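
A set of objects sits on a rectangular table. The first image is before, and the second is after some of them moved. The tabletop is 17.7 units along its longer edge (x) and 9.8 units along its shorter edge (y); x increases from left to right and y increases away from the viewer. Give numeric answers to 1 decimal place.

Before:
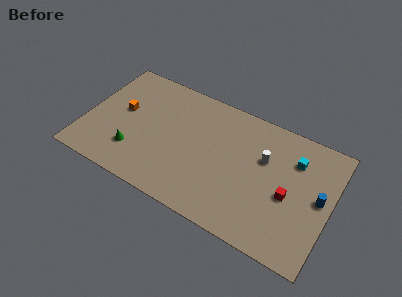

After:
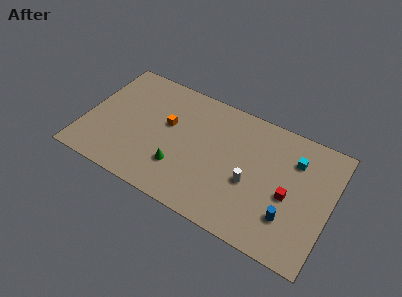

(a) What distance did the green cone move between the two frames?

3.3

From (3.8, 2.6) to (7.1, 2.8), the green cone covered √(3.3² + 0.2²) ≈ 3.3 units.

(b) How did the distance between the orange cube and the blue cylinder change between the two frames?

-4.7

They were about 14.4 units apart before and 9.7 after — 4.7 units closer together.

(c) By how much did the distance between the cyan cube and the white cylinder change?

+2.0

They were about 2.3 units apart before and 4.3 after — 2.0 units further apart.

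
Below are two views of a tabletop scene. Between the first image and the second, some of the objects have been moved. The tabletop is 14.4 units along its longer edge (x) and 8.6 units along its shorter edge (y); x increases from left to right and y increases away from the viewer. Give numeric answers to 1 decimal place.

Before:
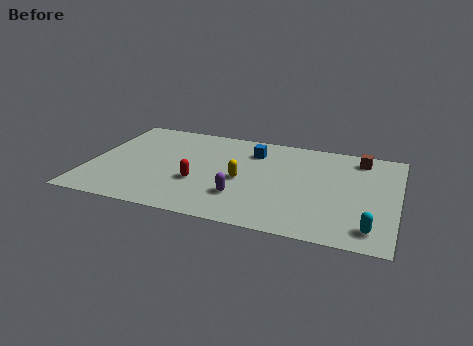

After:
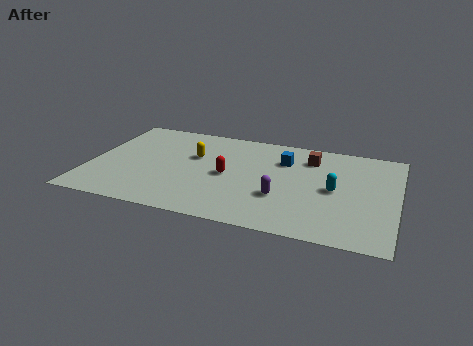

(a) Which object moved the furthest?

the cyan capsule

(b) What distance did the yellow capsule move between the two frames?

2.8

The yellow capsule was near (7.2, 3.9) before and (4.8, 5.4) after, so it travelled √(2.4² + 1.5²) ≈ 2.8 units.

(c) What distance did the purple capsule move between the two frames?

1.9

The purple capsule moved from about (7.3, 2.4) to (9.1, 2.9), a distance of √(1.8² + 0.5²) ≈ 1.9.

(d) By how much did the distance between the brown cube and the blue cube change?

-3.7

The distance was about 5.0 in the first image and 1.3 in the second, so they moved 3.7 units closer together.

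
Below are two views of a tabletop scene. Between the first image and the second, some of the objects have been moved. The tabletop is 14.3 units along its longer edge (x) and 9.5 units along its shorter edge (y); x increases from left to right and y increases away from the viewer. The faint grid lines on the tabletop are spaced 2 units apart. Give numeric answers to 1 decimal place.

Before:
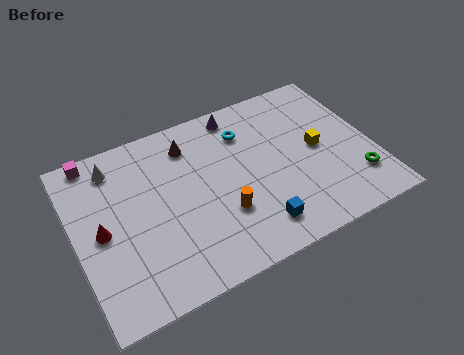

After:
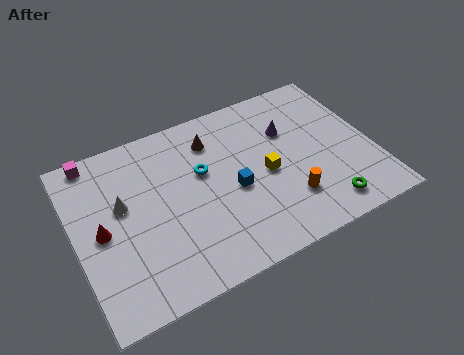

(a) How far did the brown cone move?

1.1

The brown cone was near (5.8, 7.6) before and (6.9, 7.4) after, so it travelled √(1.1² + 0.2²) ≈ 1.1 units.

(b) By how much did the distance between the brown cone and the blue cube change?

-3.1

They were about 6.4 units apart before and 3.3 after — 3.1 units closer together.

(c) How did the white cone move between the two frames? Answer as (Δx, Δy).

(0.1, -2.3)

From the two frames, the white cone sits at roughly (2.2, 7.9) before and (2.3, 5.6) after.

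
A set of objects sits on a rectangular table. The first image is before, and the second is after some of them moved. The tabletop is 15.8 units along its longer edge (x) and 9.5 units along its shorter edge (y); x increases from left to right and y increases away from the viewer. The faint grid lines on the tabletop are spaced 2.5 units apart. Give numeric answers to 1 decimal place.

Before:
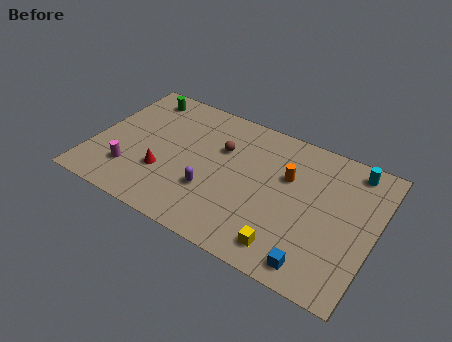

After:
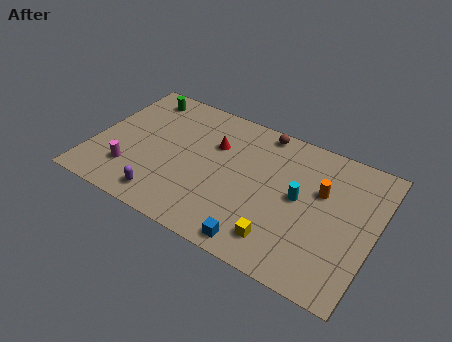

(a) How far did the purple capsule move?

2.9

The purple capsule was near (6.9, 3.1) before and (4.5, 1.4) after, so it travelled √(2.4² + 1.7²) ≈ 2.9 units.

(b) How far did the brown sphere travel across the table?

3.0

From (7.0, 6.3) to (9.0, 8.6), the brown sphere covered √(2.0² + 2.3²) ≈ 3.0 units.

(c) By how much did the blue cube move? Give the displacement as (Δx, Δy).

(-3.1, -0.2)

From the two frames, the blue cube sits at roughly (13.0, 1.2) before and (9.9, 1.0) after.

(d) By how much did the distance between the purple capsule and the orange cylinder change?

+4.5

They were about 4.9 units apart before and 9.4 after — 4.5 units further apart.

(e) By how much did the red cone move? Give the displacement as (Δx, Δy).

(2.4, 3.3)

The red cone started near (4.2, 3.1) and ended near (6.6, 6.4).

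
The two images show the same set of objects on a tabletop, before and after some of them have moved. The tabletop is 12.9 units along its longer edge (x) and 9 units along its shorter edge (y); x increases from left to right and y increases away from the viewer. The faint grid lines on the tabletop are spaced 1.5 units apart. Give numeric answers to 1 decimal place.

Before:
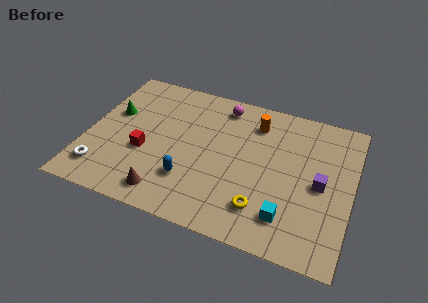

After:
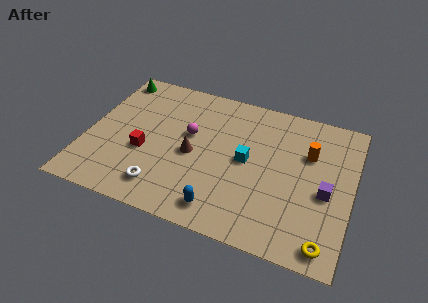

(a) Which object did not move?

the red cube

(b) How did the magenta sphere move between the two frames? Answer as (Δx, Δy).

(-1.4, -2.4)

The magenta sphere was at about (6.3, 7.7) and moved to about (4.9, 5.3).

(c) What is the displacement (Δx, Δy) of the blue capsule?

(1.7, -1.2)

From the two frames, the blue capsule sits at roughly (5.2, 2.5) before and (6.9, 1.3) after.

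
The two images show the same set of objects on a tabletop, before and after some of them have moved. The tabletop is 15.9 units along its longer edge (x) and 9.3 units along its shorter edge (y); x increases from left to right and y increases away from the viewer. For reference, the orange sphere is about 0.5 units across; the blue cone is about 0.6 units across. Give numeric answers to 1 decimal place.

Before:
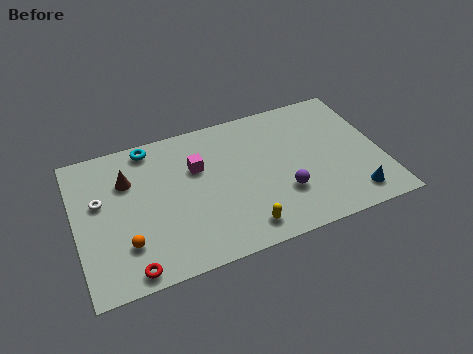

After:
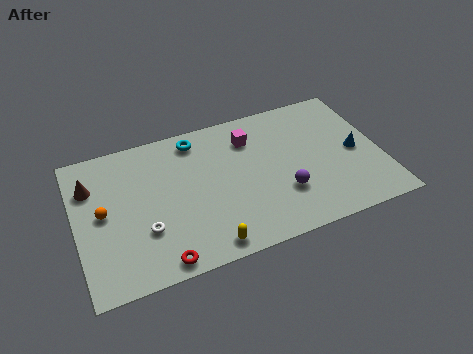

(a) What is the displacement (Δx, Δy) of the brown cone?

(-1.9, 0.2)

From the two frames, the brown cone sits at roughly (2.8, 6.5) before and (0.9, 6.7) after.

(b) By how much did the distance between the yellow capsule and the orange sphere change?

+0.3

Before: roughly 6.0 units apart; after: 6.3. That's 0.3 units further apart.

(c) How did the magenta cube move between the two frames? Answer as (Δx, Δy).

(2.9, 1.0)

From the two frames, the magenta cube sits at roughly (6.4, 6.1) before and (9.3, 7.1) after.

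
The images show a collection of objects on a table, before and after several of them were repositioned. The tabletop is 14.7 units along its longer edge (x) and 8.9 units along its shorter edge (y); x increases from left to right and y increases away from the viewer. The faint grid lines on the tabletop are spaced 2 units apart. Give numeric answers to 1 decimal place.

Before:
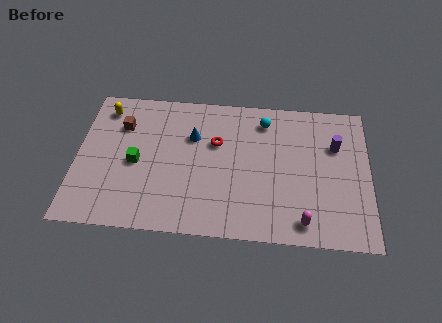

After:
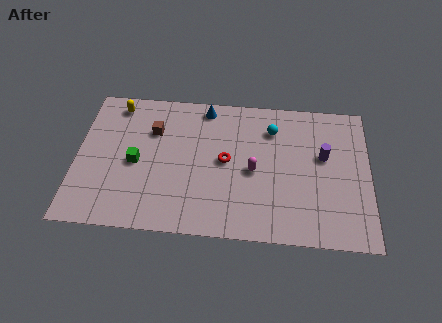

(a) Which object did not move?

the green cube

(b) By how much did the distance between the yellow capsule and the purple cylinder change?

-1.0

They were about 11.8 units apart before and 10.8 after — 1.0 units closer together.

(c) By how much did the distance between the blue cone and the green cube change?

+1.7

The distance was about 3.4 in the first image and 5.1 in the second, so they moved 1.7 units further apart.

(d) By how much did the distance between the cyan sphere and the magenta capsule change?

-3.6

They were about 6.4 units apart before and 2.8 after — 3.6 units closer together.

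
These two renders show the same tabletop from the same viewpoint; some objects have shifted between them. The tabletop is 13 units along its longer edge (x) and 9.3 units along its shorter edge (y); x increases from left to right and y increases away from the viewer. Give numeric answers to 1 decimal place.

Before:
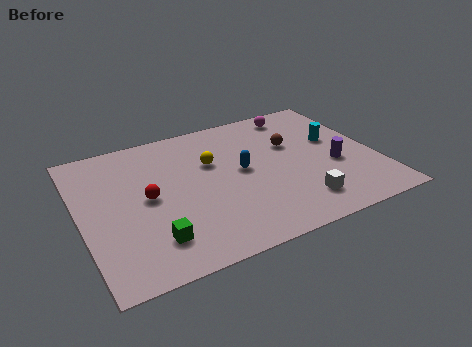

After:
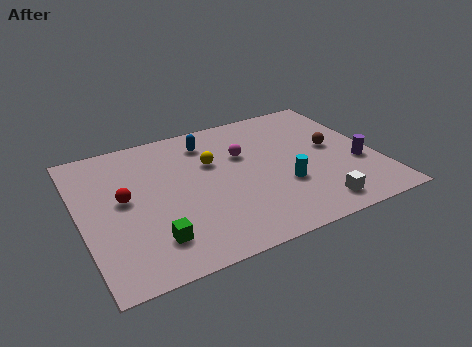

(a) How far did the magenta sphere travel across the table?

3.5

The magenta sphere moved from about (10.1, 8.1) to (7.3, 6.0), a distance of √(2.8² + 2.1²) ≈ 3.5.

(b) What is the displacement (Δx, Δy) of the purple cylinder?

(1.0, -0.3)

The purple cylinder was at about (11.1, 3.7) and moved to about (12.1, 3.4).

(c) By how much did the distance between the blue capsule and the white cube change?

+3.6

Before: roughly 3.7 units apart; after: 7.3. That's 3.6 units further apart.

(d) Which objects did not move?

the green cube and the yellow sphere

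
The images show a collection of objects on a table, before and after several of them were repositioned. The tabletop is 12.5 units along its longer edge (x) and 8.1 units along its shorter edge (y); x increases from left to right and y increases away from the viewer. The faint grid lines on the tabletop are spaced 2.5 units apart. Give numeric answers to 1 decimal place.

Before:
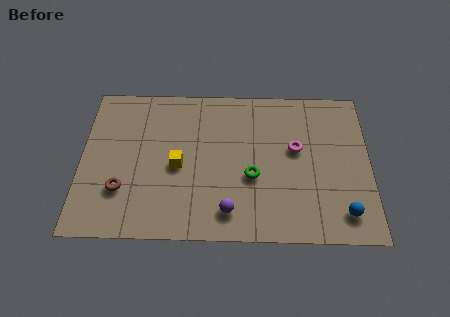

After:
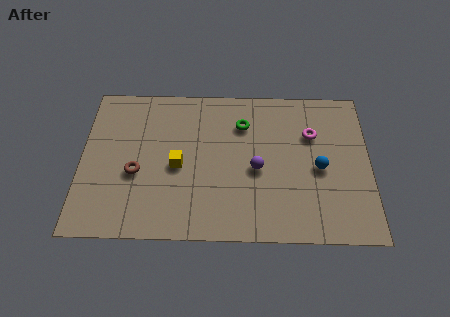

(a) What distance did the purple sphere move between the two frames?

2.5

The purple sphere moved from about (6.4, 1.4) to (7.6, 3.6), a distance of √(1.2² + 2.2²) ≈ 2.5.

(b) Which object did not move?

the yellow cube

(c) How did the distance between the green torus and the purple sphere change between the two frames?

+0.4

The distance was about 2.1 in the first image and 2.5 in the second, so they moved 0.4 units further apart.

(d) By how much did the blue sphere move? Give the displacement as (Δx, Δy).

(-1.0, 2.3)

The blue sphere was at about (11.3, 1.4) and moved to about (10.3, 3.7).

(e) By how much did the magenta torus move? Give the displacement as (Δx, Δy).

(0.7, 0.8)

From the two frames, the magenta torus sits at roughly (9.3, 4.7) before and (10.0, 5.5) after.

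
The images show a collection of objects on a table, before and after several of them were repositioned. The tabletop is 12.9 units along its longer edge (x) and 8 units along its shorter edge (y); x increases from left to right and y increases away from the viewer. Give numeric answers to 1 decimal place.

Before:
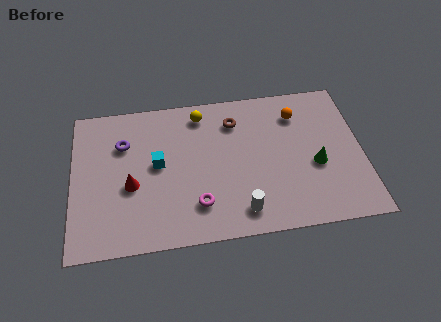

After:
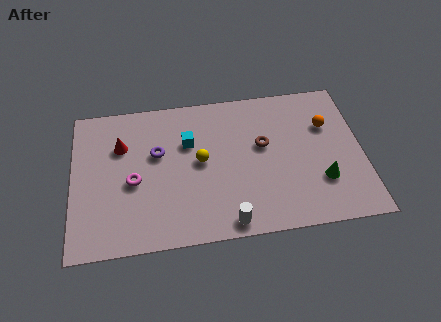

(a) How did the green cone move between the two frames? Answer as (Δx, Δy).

(0.2, -0.9)

The green cone was at about (10.8, 3.3) and moved to about (11.0, 2.4).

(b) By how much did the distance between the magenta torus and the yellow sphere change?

-1.8

They were about 4.9 units apart before and 3.1 after — 1.8 units closer together.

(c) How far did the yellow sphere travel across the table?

2.6

The yellow sphere was near (5.8, 6.8) before and (5.7, 4.2) after, so it travelled √(0.1² + 2.6²) ≈ 2.6 units.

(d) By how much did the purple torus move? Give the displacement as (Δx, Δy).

(1.5, -0.7)

From the two frames, the purple torus sits at roughly (2.3, 5.6) before and (3.8, 4.9) after.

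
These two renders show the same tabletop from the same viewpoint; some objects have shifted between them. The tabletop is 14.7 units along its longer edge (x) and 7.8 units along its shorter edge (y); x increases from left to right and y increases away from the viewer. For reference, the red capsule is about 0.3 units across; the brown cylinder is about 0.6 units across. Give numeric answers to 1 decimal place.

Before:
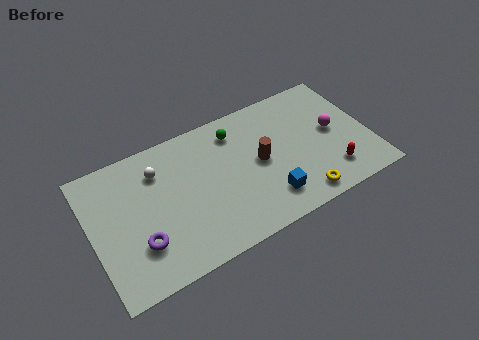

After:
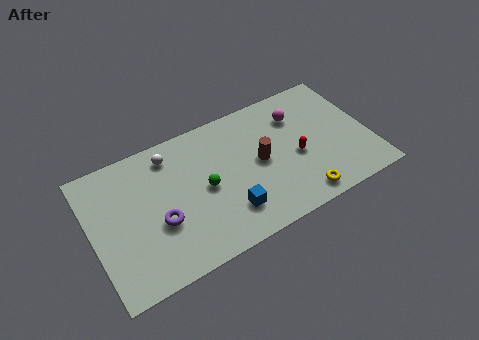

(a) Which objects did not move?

the brown cylinder and the yellow torus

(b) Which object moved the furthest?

the green sphere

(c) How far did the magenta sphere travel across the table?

2.4

The magenta sphere moved from about (12.9, 4.1) to (11.2, 5.8), a distance of √(1.7² + 1.7²) ≈ 2.4.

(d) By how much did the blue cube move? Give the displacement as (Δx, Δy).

(-2.1, 0.2)

The blue cube was at about (9.0, 1.7) and moved to about (6.9, 1.9).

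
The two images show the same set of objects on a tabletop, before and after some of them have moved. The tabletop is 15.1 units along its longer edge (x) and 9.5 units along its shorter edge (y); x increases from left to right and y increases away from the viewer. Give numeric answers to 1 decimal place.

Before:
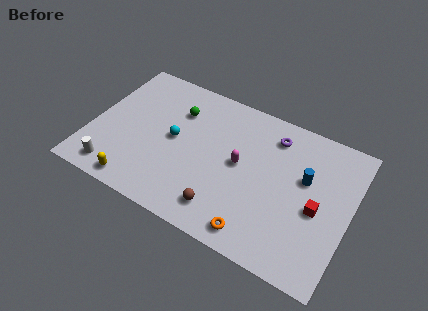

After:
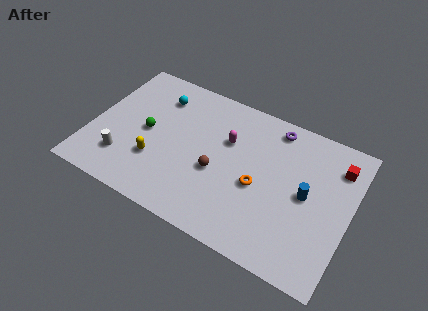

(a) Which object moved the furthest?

the red cube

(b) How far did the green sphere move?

2.7

From (4.7, 6.9) to (3.2, 4.7), the green sphere covered √(1.5² + 2.2²) ≈ 2.7 units.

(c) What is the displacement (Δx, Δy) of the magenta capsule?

(-0.9, 1.2)

The magenta capsule was at about (8.7, 5.0) and moved to about (7.8, 6.2).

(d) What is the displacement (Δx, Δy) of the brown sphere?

(-0.7, 2.2)

The brown sphere started near (8.2, 1.7) and ended near (7.5, 3.9).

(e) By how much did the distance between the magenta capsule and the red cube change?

+1.7

They were about 4.7 units apart before and 6.4 after — 1.7 units further apart.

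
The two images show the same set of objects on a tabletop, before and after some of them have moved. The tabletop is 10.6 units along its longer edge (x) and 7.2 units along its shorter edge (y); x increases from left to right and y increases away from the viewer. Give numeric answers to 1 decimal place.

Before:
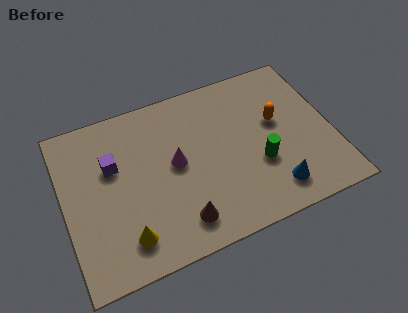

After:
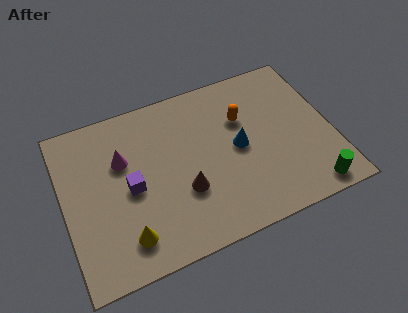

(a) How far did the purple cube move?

1.3

From (2.0, 4.6) to (2.6, 3.4), the purple cube covered √(0.6² + 1.2²) ≈ 1.3 units.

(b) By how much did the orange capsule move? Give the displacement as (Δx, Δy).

(-1.3, 0.6)

The orange capsule started near (8.5, 4.2) and ended near (7.2, 4.8).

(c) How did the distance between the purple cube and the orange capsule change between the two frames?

-1.7

Before: roughly 6.5 units apart; after: 4.8. That's 1.7 units closer together.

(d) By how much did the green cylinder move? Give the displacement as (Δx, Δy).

(1.8, -1.8)

The green cylinder was at about (7.6, 2.6) and moved to about (9.4, 0.8).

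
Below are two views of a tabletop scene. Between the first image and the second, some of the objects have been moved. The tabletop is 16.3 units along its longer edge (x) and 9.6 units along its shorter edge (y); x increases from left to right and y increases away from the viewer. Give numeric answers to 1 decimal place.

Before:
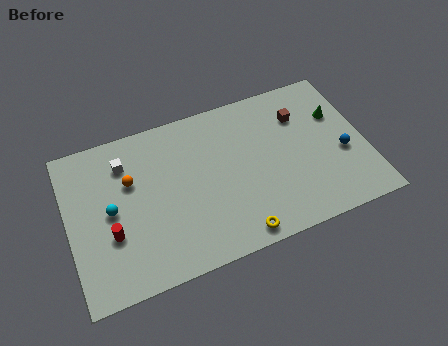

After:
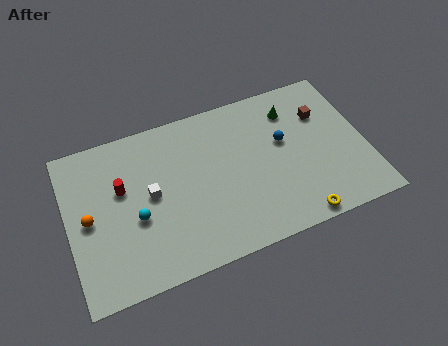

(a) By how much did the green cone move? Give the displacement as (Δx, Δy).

(-2.4, 1.1)

The green cone was at about (15.0, 6.4) and moved to about (12.6, 7.5).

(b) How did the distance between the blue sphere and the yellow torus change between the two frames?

-1.9

The distance was about 6.8 in the first image and 4.9 in the second, so they moved 1.9 units closer together.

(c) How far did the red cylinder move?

2.6

The red cylinder was near (2.2, 3.4) before and (3.0, 5.9) after, so it travelled √(0.8² + 2.5²) ≈ 2.6 units.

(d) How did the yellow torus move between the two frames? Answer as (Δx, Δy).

(3.3, -0.2)

From the two frames, the yellow torus sits at roughly (8.8, 1.0) before and (12.1, 0.8) after.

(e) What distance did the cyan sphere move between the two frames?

1.6

The cyan sphere was near (2.3, 4.8) before and (3.6, 3.9) after, so it travelled √(1.3² + 0.9²) ≈ 1.6 units.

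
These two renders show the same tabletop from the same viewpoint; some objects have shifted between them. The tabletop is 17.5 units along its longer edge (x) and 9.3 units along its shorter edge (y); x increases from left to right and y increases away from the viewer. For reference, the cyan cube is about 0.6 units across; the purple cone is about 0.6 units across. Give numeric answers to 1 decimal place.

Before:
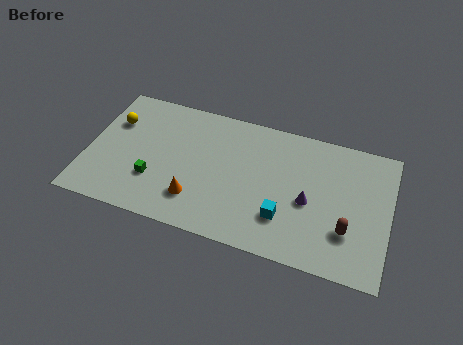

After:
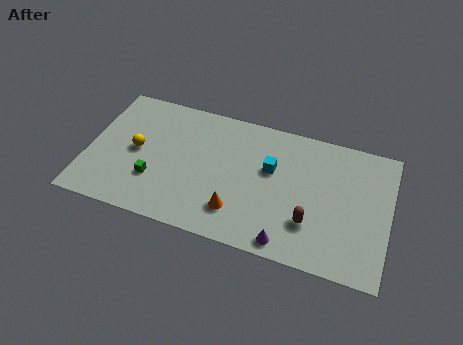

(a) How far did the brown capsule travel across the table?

2.1

From (15.2, 2.8) to (13.1, 2.7), the brown capsule covered √(2.1² + 0.1²) ≈ 2.1 units.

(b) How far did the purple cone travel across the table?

3.3

The purple cone was near (12.9, 4.1) before and (11.9, 1.0) after, so it travelled √(1.0² + 3.1²) ≈ 3.3 units.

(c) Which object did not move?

the green cube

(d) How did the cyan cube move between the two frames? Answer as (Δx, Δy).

(-1.0, 3.1)

The cyan cube was at about (11.6, 2.6) and moved to about (10.6, 5.7).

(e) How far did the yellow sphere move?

2.3

The yellow sphere moved from about (1.3, 6.4) to (2.8, 4.7), a distance of √(1.5² + 1.7²) ≈ 2.3.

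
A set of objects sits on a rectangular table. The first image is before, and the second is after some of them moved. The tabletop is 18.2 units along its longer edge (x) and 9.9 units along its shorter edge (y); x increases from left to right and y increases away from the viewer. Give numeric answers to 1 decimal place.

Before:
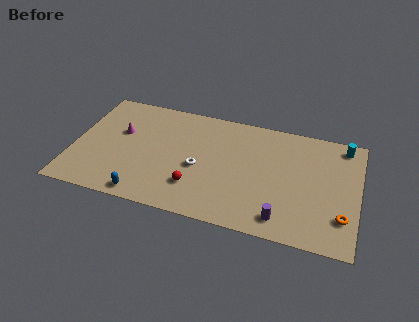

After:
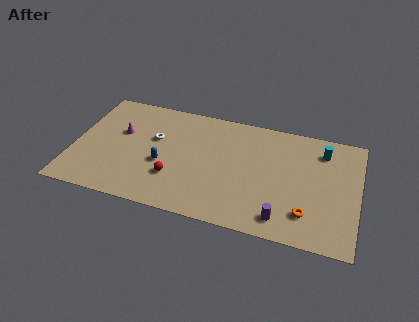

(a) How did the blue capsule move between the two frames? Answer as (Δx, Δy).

(0.9, 3.0)

The blue capsule was at about (4.9, 1.0) and moved to about (5.8, 4.0).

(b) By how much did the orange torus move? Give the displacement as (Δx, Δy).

(-2.2, -0.3)

The orange torus was at about (17.3, 2.6) and moved to about (15.1, 2.3).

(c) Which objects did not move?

the magenta cone and the purple cylinder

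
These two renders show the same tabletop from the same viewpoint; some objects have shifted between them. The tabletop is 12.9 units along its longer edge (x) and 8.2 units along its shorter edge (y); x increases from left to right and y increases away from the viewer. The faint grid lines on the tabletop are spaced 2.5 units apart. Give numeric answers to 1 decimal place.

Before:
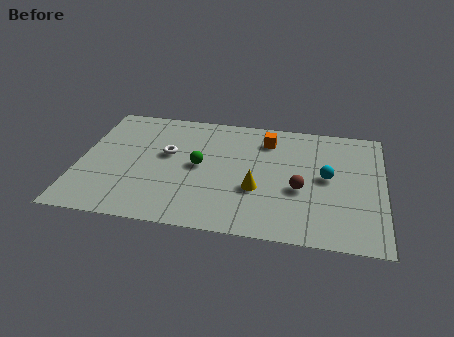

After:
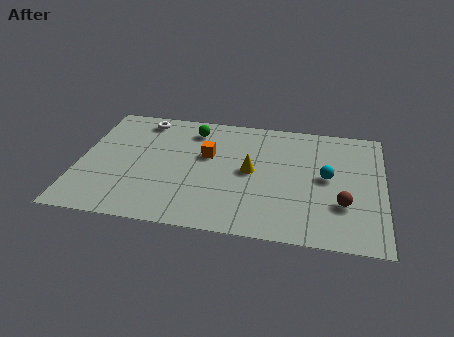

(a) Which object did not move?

the cyan sphere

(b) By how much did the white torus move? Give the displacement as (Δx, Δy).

(-1.2, 2.3)

The white torus started near (3.7, 4.8) and ended near (2.5, 7.1).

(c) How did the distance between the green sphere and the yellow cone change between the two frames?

+0.8

The distance was about 2.8 in the first image and 3.6 in the second, so they moved 0.8 units further apart.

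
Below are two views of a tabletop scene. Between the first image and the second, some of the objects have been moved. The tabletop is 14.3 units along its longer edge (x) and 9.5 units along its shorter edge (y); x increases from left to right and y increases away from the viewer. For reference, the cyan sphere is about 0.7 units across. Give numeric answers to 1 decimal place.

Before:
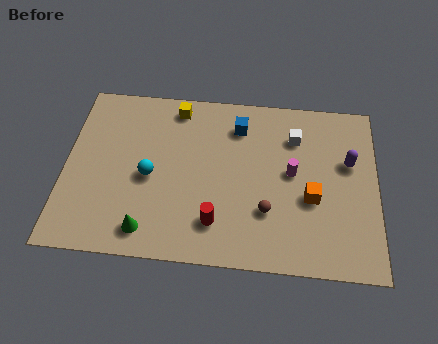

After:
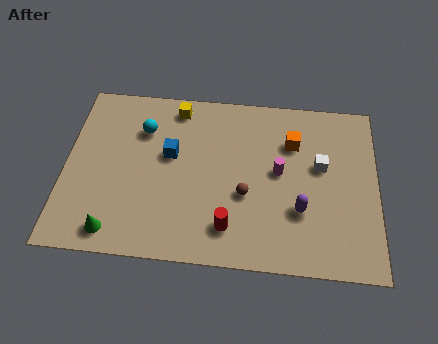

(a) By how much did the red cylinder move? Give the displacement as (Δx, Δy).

(0.6, -0.2)

From the two frames, the red cylinder sits at roughly (7.0, 2.1) before and (7.6, 1.9) after.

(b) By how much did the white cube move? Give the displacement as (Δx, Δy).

(1.2, -1.5)

From the two frames, the white cube sits at roughly (10.5, 7.1) before and (11.7, 5.6) after.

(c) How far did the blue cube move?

3.6

The blue cube was near (7.9, 7.5) before and (4.8, 5.6) after, so it travelled √(3.1² + 1.9²) ≈ 3.6 units.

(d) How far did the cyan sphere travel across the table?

2.6

The cyan sphere was near (3.9, 4.3) before and (3.5, 6.9) after, so it travelled √(0.4² + 2.6²) ≈ 2.6 units.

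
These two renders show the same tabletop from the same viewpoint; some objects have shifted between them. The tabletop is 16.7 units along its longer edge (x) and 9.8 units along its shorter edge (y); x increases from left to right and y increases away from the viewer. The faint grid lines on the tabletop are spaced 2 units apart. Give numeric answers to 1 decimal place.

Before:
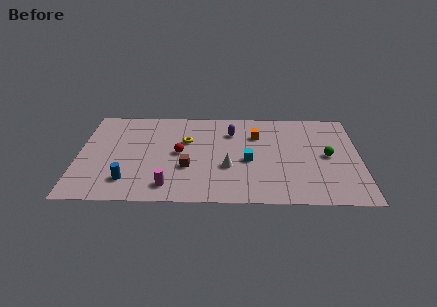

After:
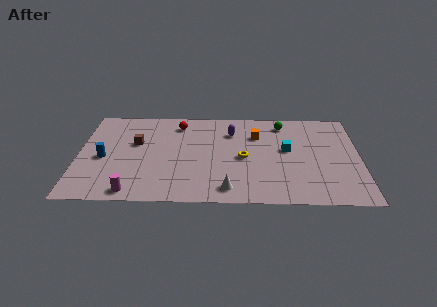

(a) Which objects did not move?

the orange cube and the purple capsule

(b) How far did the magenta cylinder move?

2.2

The magenta cylinder was near (5.4, 1.6) before and (3.3, 1.0) after, so it travelled √(2.1² + 0.6²) ≈ 2.2 units.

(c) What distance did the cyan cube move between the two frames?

2.6

The cyan cube was near (10.1, 4.3) before and (12.4, 5.5) after, so it travelled √(2.3² + 1.2²) ≈ 2.6 units.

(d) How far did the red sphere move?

3.1

The red sphere moved from about (6.0, 5.0) to (5.9, 8.1), a distance of √(0.1² + 3.1²) ≈ 3.1.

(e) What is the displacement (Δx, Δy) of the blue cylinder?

(-1.5, 2.3)

The blue cylinder started near (3.0, 2.1) and ended near (1.5, 4.4).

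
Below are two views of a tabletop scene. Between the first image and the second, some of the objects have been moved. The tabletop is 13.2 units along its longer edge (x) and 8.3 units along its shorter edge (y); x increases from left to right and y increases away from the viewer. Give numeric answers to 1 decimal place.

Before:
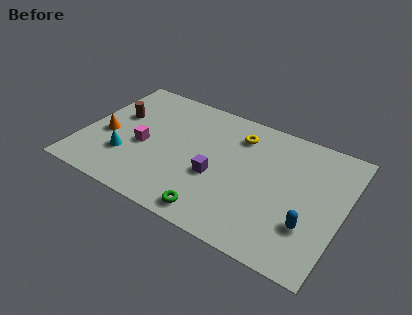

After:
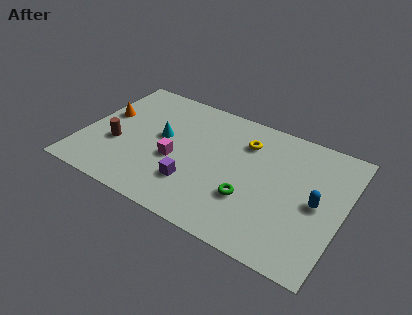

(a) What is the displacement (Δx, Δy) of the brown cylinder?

(0.3, -2.0)

The brown cylinder was at about (1.5, 5.1) and moved to about (1.8, 3.1).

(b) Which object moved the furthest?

the cyan cone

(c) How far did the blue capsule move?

1.5

The blue capsule moved from about (11.7, 2.5) to (11.9, 4.0), a distance of √(0.2² + 1.5²) ≈ 1.5.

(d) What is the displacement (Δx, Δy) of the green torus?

(1.5, 1.7)

The green torus was at about (7.2, 1.0) and moved to about (8.7, 2.7).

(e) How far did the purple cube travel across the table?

1.4

The purple cube was near (6.9, 3.3) before and (5.9, 2.3) after, so it travelled √(1.0² + 1.0²) ≈ 1.4 units.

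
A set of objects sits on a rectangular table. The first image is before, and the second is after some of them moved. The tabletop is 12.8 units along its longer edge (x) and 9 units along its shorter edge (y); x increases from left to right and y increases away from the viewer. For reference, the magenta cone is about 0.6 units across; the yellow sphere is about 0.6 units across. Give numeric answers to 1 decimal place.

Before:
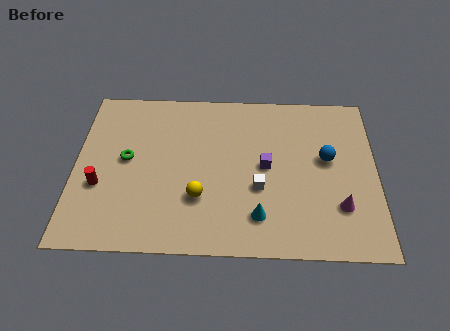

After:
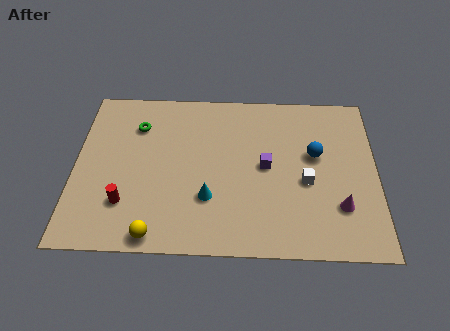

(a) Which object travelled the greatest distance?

the yellow sphere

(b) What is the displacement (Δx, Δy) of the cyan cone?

(-2.1, 0.9)

The cyan cone was at about (7.8, 1.9) and moved to about (5.7, 2.8).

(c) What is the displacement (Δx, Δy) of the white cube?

(2.0, 0.4)

The white cube started near (7.8, 3.4) and ended near (9.8, 3.8).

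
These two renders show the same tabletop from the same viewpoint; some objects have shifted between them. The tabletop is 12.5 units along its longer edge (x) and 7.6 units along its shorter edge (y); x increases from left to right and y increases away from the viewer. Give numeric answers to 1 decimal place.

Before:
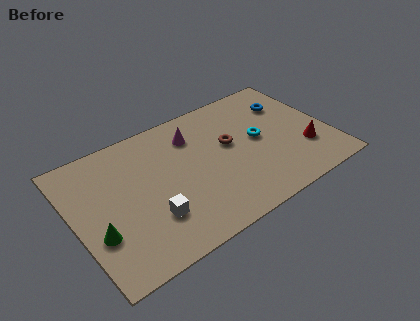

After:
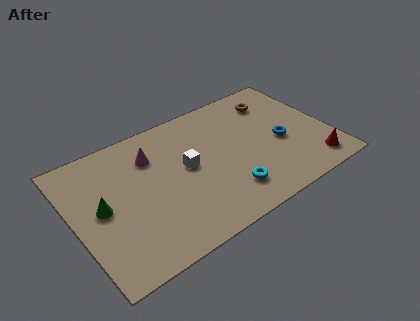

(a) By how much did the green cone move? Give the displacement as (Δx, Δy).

(0.4, 1.3)

The green cone started near (0.9, 2.6) and ended near (1.3, 3.9).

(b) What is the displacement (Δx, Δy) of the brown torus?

(2.6, 1.6)

The brown torus started near (7.7, 4.4) and ended near (10.3, 6.0).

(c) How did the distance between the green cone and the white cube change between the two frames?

+1.7

The distance was about 2.5 in the first image and 4.2 in the second, so they moved 1.7 units further apart.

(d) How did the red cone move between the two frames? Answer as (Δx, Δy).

(0.2, -1.1)

From the two frames, the red cone sits at roughly (11.1, 2.3) before and (11.3, 1.2) after.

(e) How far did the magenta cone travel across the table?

2.1

The magenta cone moved from about (6.1, 5.8) to (4.0, 5.6), a distance of √(2.1² + 0.2²) ≈ 2.1.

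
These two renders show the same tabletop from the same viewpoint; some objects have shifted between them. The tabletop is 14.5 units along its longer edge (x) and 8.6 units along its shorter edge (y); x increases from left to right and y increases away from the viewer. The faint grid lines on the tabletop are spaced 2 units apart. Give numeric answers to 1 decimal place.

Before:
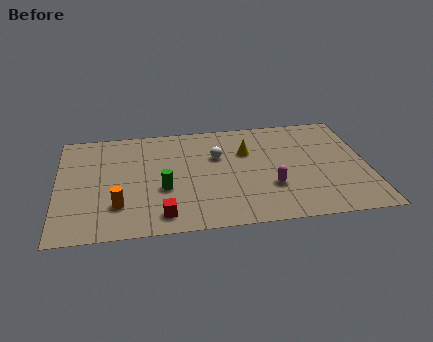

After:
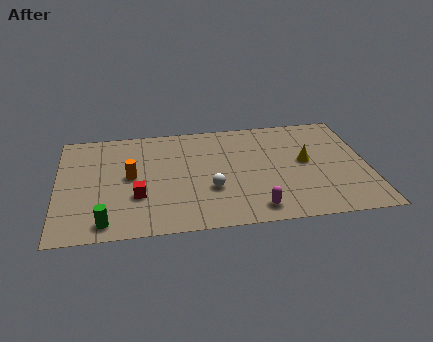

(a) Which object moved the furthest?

the green cylinder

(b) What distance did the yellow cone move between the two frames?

3.0

The yellow cone moved from about (8.9, 5.8) to (11.6, 4.6), a distance of √(2.7² + 1.2²) ≈ 3.0.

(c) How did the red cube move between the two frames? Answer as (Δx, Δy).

(-1.1, 1.6)

The red cube started near (4.8, 1.3) and ended near (3.7, 2.9).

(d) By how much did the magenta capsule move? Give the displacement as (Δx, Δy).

(-0.8, -1.6)

The magenta capsule was at about (9.9, 2.8) and moved to about (9.1, 1.2).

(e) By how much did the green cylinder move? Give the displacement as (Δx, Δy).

(-2.7, -2.2)

The green cylinder started near (4.9, 3.3) and ended near (2.2, 1.1).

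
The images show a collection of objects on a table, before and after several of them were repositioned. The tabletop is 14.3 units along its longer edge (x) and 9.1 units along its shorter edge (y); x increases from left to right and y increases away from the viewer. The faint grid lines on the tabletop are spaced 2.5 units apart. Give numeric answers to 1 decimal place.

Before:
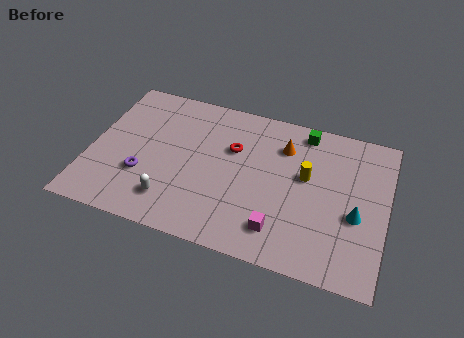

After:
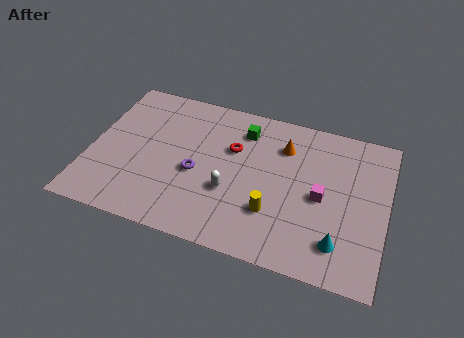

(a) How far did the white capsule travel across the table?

3.0

The white capsule moved from about (4.2, 1.9) to (6.9, 3.3), a distance of √(2.7² + 1.4²) ≈ 3.0.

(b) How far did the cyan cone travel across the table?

1.9

From (12.9, 3.7) to (12.2, 1.9), the cyan cone covered √(0.7² + 1.8²) ≈ 1.9 units.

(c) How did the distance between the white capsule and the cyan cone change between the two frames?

-3.4

The distance was about 8.9 in the first image and 5.5 in the second, so they moved 3.4 units closer together.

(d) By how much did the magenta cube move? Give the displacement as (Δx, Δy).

(1.8, 2.5)

From the two frames, the magenta cube sits at roughly (9.4, 1.8) before and (11.2, 4.3) after.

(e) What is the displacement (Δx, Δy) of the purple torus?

(2.5, 0.9)

The purple torus was at about (2.7, 3.0) and moved to about (5.2, 3.9).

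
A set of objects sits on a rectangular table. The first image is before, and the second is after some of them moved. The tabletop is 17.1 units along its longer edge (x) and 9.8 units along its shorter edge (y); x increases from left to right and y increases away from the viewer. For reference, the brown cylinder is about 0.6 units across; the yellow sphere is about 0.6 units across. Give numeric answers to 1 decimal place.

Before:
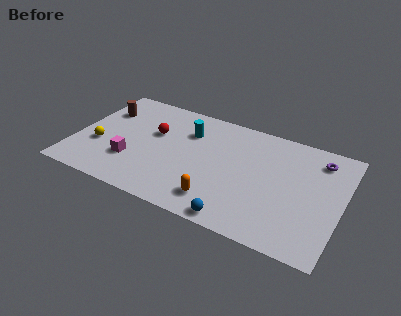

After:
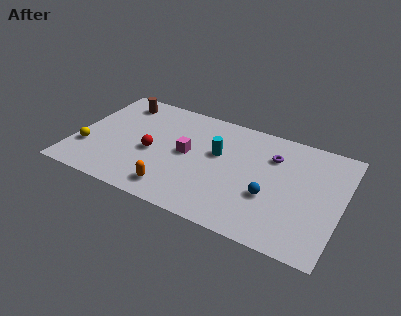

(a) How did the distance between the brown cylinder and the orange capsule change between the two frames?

-1.7

They were about 9.7 units apart before and 8.0 after — 1.7 units closer together.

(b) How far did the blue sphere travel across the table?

3.2

From (11.0, 0.9) to (12.7, 3.6), the blue sphere covered √(1.7² + 2.7²) ≈ 3.2 units.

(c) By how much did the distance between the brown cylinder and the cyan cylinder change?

+1.6

The distance was about 5.6 in the first image and 7.2 in the second, so they moved 1.6 units further apart.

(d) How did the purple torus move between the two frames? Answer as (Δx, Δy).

(-2.9, -0.9)

The purple torus was at about (15.4, 8.0) and moved to about (12.5, 7.1).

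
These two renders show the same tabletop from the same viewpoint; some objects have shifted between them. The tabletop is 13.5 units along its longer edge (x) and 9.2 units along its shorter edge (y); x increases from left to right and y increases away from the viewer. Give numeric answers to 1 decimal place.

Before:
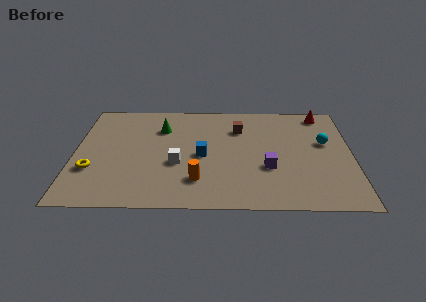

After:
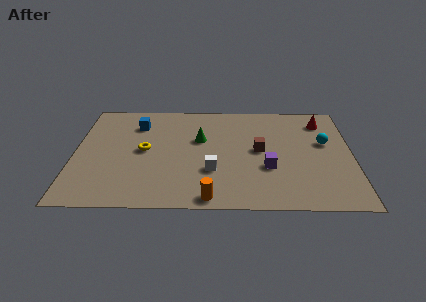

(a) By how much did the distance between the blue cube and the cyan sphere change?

+3.2

They were about 6.1 units apart before and 9.3 after — 3.2 units further apart.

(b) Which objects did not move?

the purple cube and the cyan sphere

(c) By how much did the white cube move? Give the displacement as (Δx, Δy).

(1.7, -0.6)

The white cube started near (5.0, 3.6) and ended near (6.7, 3.0).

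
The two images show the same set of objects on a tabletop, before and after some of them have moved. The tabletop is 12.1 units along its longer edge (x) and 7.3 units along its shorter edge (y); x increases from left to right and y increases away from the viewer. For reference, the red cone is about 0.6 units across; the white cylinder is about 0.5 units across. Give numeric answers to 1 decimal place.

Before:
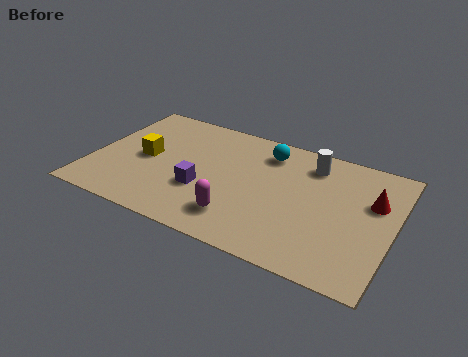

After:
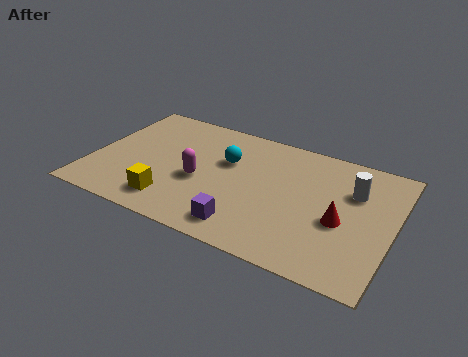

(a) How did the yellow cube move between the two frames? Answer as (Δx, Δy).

(1.4, -2.2)

The yellow cube was at about (2.1, 3.6) and moved to about (3.5, 1.4).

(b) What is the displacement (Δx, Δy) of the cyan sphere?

(-1.5, -1.2)

The cyan sphere was at about (6.8, 5.9) and moved to about (5.3, 4.7).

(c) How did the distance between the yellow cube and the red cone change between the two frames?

-2.4

The distance was about 9.2 in the first image and 6.8 in the second, so they moved 2.4 units closer together.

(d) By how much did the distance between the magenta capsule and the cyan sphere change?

-2.5

Before: roughly 4.3 units apart; after: 1.8. That's 2.5 units closer together.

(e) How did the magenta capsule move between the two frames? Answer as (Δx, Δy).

(-1.8, 1.5)

The magenta capsule was at about (6.2, 1.6) and moved to about (4.4, 3.1).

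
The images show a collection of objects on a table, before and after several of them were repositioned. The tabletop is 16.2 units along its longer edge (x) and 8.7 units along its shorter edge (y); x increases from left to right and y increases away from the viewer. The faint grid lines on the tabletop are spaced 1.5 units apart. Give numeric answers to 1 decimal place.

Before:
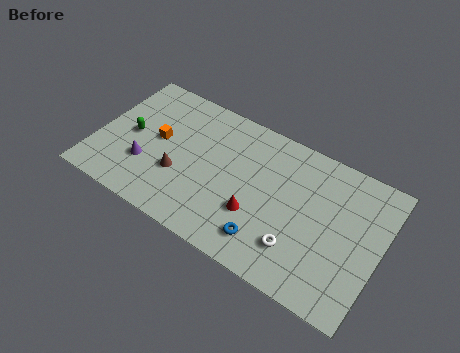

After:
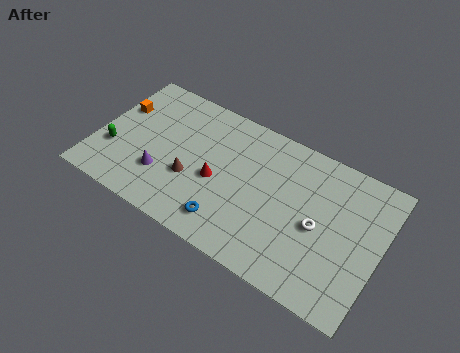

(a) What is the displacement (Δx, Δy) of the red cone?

(-2.4, 0.9)

From the two frames, the red cone sits at roughly (9.4, 2.9) before and (7.0, 3.8) after.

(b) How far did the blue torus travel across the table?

2.2

From (10.2, 1.7) to (8.0, 1.6), the blue torus covered √(2.2² + 0.1²) ≈ 2.2 units.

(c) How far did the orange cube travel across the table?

2.7

The orange cube moved from about (3.4, 4.7) to (0.9, 5.7), a distance of √(2.5² + 1.0²) ≈ 2.7.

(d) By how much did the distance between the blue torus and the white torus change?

+3.6

Before: roughly 1.8 units apart; after: 5.4. That's 3.6 units further apart.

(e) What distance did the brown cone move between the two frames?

0.7

From (4.9, 3.1) to (5.6, 3.2), the brown cone covered √(0.7² + 0.1²) ≈ 0.7 units.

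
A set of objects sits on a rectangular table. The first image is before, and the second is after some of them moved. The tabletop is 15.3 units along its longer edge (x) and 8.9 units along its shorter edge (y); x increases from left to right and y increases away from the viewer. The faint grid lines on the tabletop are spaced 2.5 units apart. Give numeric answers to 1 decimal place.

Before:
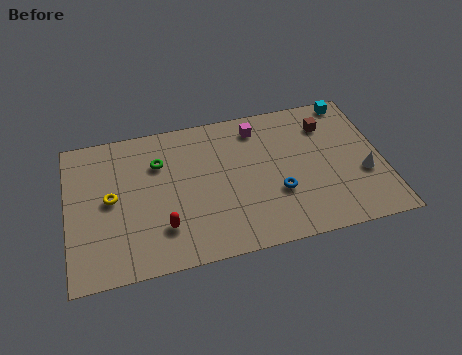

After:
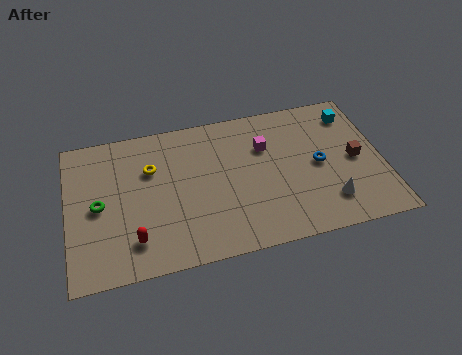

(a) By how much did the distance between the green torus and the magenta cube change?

+3.4

Before: roughly 5.0 units apart; after: 8.4. That's 3.4 units further apart.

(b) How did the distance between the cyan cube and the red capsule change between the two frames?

+1.0

The distance was about 11.2 in the first image and 12.2 in the second, so they moved 1.0 units further apart.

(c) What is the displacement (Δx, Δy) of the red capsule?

(-1.4, -0.4)

From the two frames, the red capsule sits at roughly (4.5, 2.3) before and (3.1, 1.9) after.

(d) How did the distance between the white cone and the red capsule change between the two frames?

-0.5

Before: roughly 9.9 units apart; after: 9.4. That's 0.5 units closer together.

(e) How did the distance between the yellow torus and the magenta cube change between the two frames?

-2.2

They were about 7.8 units apart before and 5.6 after — 2.2 units closer together.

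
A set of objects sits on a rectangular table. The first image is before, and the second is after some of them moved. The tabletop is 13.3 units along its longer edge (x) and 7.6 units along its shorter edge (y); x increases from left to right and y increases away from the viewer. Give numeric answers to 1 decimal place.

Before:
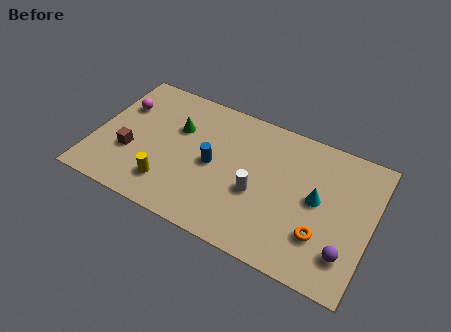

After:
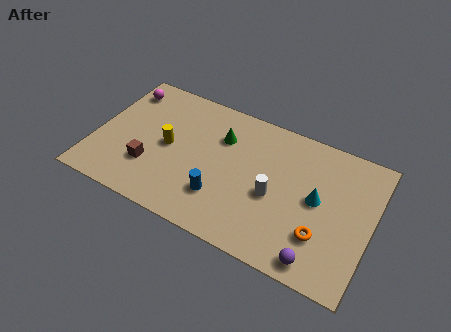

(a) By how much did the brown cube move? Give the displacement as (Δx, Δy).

(1.0, -0.4)

The brown cube started near (1.8, 2.7) and ended near (2.8, 2.3).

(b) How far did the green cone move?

2.1

The green cone moved from about (3.8, 5.0) to (5.9, 5.4), a distance of √(2.1² + 0.4²) ≈ 2.1.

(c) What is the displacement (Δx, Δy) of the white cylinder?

(0.8, 0.2)

From the two frames, the white cylinder sits at roughly (7.9, 3.1) before and (8.7, 3.3) after.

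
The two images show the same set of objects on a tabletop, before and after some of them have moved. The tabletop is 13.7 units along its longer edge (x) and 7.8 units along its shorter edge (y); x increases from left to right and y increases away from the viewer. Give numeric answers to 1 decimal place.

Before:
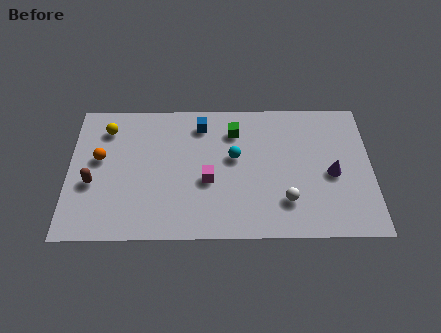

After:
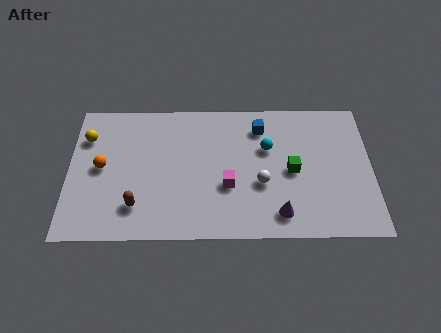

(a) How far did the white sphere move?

1.5

From (9.8, 2.0) to (8.7, 3.0), the white sphere covered √(1.1² + 1.0²) ≈ 1.5 units.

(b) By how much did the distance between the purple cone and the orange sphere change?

-2.1

They were about 10.5 units apart before and 8.4 after — 2.1 units closer together.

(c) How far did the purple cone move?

3.3

The purple cone moved from about (11.9, 3.5) to (9.5, 1.3), a distance of √(2.4² + 2.2²) ≈ 3.3.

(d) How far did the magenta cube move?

0.9

The magenta cube was near (6.3, 3.2) before and (7.2, 2.9) after, so it travelled √(0.9² + 0.3²) ≈ 0.9 units.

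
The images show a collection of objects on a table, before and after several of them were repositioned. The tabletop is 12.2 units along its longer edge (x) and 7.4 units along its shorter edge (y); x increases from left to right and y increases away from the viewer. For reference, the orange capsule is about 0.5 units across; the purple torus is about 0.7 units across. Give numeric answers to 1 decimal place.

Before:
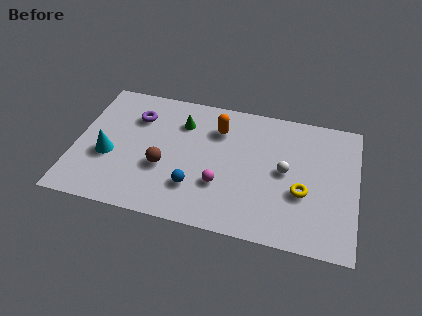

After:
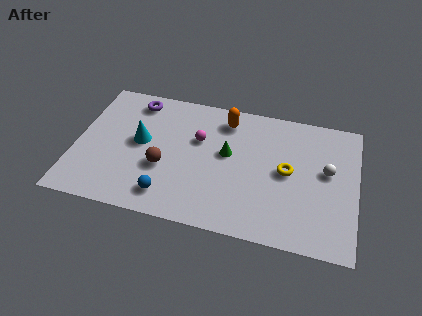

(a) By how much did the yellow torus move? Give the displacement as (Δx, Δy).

(-0.7, 1.0)

The yellow torus was at about (9.9, 2.8) and moved to about (9.2, 3.8).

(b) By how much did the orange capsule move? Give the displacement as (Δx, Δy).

(0.3, 0.6)

From the two frames, the orange capsule sits at roughly (6.1, 5.5) before and (6.4, 6.1) after.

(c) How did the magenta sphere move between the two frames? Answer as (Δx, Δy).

(-1.1, 2.3)

The magenta sphere started near (6.4, 2.4) and ended near (5.3, 4.7).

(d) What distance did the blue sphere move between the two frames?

1.3

From (5.3, 2.0) to (4.2, 1.3), the blue sphere covered √(1.1² + 0.7²) ≈ 1.3 units.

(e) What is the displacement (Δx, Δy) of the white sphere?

(1.8, 0.4)

The white sphere started near (9.1, 3.8) and ended near (10.9, 4.2).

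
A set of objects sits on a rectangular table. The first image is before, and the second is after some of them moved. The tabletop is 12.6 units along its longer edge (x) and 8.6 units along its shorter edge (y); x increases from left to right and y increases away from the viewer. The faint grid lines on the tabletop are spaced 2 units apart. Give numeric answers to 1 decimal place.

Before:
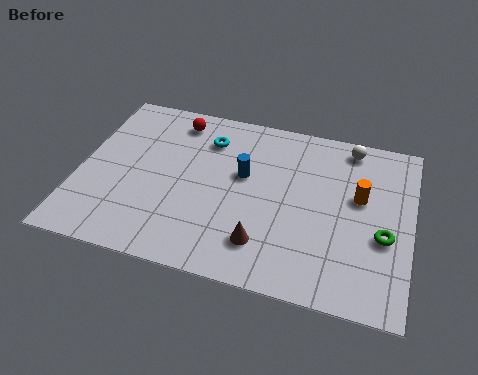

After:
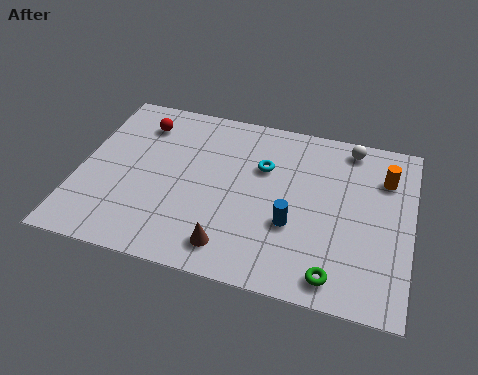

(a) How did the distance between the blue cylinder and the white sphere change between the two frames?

+0.3

Before: roughly 4.6 units apart; after: 4.9. That's 0.3 units further apart.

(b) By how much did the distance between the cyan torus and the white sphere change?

-1.8

Before: roughly 5.5 units apart; after: 3.7. That's 1.8 units closer together.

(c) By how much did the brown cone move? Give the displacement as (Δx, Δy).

(-1.2, -0.5)

From the two frames, the brown cone sits at roughly (7.2, 1.9) before and (6.0, 1.4) after.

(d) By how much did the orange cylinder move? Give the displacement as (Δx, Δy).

(0.9, 1.2)

The orange cylinder started near (10.6, 5.1) and ended near (11.5, 6.3).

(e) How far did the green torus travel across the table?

2.9

The green torus was near (11.6, 3.4) before and (9.9, 1.1) after, so it travelled √(1.7² + 2.3²) ≈ 2.9 units.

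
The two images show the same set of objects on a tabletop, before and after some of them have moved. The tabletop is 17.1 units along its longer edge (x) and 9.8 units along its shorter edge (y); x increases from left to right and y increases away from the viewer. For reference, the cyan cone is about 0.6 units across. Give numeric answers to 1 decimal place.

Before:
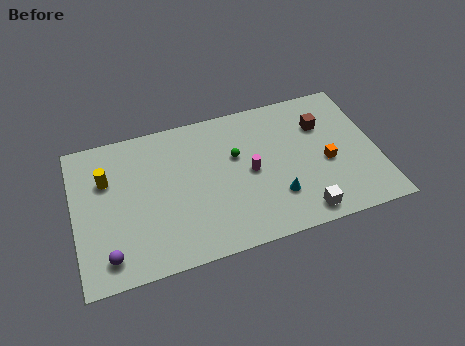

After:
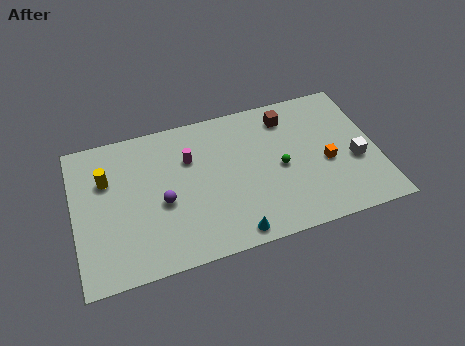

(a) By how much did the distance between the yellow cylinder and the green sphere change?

+2.6

The distance was about 7.3 in the first image and 9.9 in the second, so they moved 2.6 units further apart.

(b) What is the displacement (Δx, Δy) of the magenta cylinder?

(-3.3, 1.9)

From the two frames, the magenta cylinder sits at roughly (9.9, 4.8) before and (6.6, 6.7) after.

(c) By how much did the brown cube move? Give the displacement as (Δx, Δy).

(-1.9, 1.1)

The brown cube was at about (14.2, 6.9) and moved to about (12.3, 8.0).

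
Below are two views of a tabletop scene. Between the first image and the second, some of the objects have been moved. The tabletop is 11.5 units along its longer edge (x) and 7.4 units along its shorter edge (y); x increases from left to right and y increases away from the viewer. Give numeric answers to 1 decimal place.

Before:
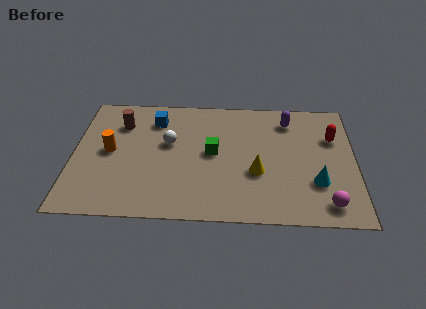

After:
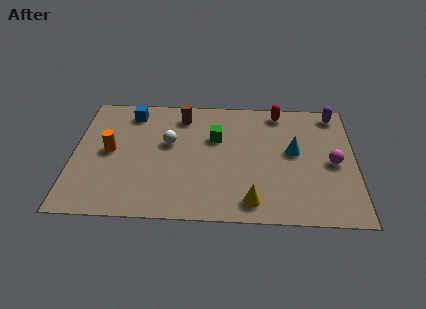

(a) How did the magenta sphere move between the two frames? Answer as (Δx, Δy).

(0.3, 2.4)

The magenta sphere was at about (10.3, 1.1) and moved to about (10.6, 3.5).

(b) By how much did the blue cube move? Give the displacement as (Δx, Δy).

(-1.0, 0.4)

The blue cube was at about (3.3, 5.8) and moved to about (2.3, 6.2).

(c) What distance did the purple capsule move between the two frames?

2.0

The purple capsule was near (8.8, 6.0) before and (10.7, 6.5) after, so it travelled √(1.9² + 0.5²) ≈ 2.0 units.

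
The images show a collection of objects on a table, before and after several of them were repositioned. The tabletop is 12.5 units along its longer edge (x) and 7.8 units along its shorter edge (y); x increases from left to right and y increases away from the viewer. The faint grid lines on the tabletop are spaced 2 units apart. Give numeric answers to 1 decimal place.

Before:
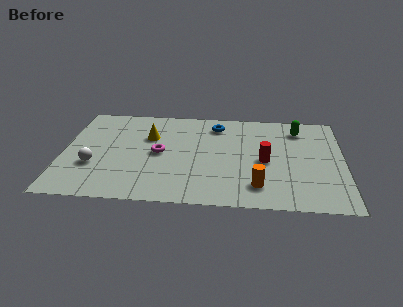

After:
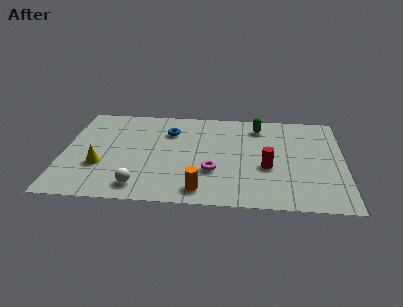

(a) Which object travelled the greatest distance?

the yellow cone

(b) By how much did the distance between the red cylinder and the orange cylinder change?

+1.5

The distance was about 2.0 in the first image and 3.5 in the second, so they moved 1.5 units further apart.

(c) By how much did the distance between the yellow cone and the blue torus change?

+1.0

Before: roughly 3.2 units apart; after: 4.2. That's 1.0 units further apart.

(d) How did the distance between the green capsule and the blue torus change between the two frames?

+0.4

The distance was about 3.7 in the first image and 4.1 in the second, so they moved 0.4 units further apart.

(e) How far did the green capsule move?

1.8

The green capsule moved from about (10.5, 6.3) to (8.7, 6.4), a distance of √(1.8² + 0.1²) ≈ 1.8.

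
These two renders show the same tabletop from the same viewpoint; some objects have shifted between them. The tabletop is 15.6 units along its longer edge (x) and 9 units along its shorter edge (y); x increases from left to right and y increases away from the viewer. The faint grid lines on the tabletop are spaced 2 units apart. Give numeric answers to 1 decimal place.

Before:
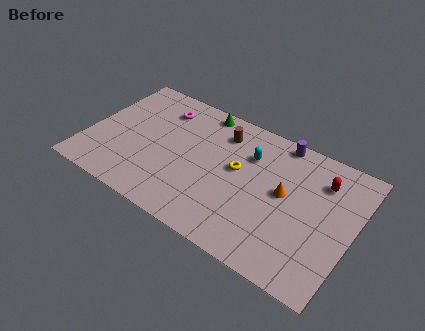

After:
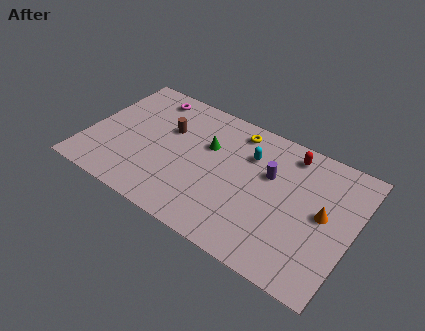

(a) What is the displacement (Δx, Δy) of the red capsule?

(-2.0, 0.9)

The red capsule was at about (13.5, 6.8) and moved to about (11.5, 7.7).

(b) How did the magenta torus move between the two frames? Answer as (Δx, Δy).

(-0.8, 0.6)

The magenta torus was at about (3.8, 7.1) and moved to about (3.0, 7.7).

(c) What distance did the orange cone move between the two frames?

2.3

From (11.6, 4.9) to (13.9, 4.7), the orange cone covered √(2.3² + 0.2²) ≈ 2.3 units.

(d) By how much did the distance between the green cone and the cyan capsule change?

-1.1

The distance was about 3.6 in the first image and 2.5 in the second, so they moved 1.1 units closer together.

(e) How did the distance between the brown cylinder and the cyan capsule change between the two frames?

+2.9

They were about 1.9 units apart before and 4.8 after — 2.9 units further apart.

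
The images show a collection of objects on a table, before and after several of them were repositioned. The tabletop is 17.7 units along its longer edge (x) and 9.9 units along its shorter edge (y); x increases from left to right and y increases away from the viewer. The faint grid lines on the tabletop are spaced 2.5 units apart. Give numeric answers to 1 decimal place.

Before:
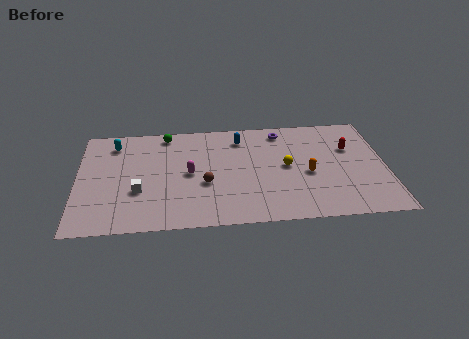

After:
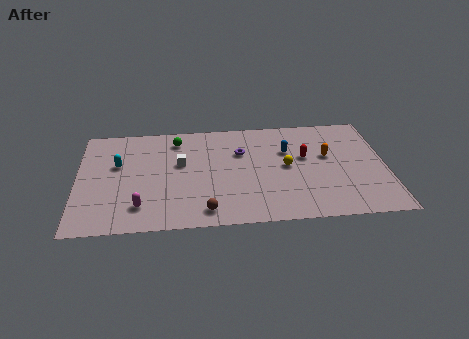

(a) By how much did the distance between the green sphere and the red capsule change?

-3.1

The distance was about 10.8 in the first image and 7.7 in the second, so they moved 3.1 units closer together.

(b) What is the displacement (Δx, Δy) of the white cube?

(2.4, 2.4)

The white cube started near (3.5, 3.5) and ended near (5.9, 5.9).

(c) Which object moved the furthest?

the magenta capsule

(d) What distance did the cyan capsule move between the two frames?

2.0

The cyan capsule moved from about (2.1, 8.1) to (2.3, 6.1), a distance of √(0.2² + 2.0²) ≈ 2.0.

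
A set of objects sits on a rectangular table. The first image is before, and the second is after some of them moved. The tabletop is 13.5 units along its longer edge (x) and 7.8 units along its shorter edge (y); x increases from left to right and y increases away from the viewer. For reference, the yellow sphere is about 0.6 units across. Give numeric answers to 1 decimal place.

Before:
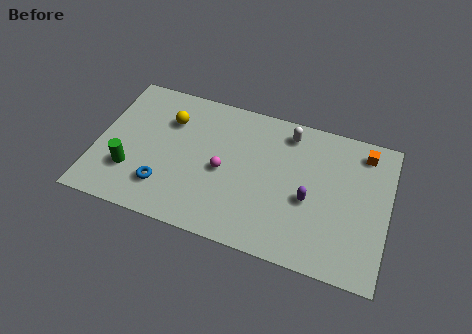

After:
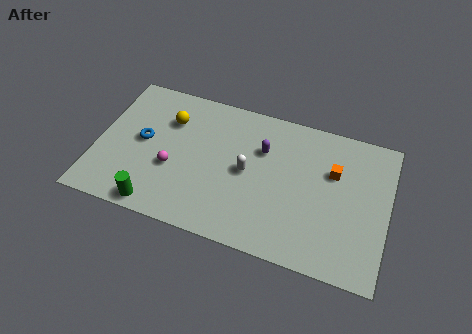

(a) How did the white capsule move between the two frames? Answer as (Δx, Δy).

(-1.7, -2.7)

From the two frames, the white capsule sits at roughly (8.7, 6.6) before and (7.0, 3.9) after.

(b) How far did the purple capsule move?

3.0

The purple capsule was near (9.9, 3.3) before and (7.6, 5.3) after, so it travelled √(2.3² + 2.0²) ≈ 3.0 units.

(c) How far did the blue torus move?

2.5

The blue torus moved from about (3.3, 1.9) to (2.1, 4.1), a distance of √(1.2² + 2.2²) ≈ 2.5.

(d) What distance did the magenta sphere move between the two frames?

2.4

From (5.9, 3.6) to (3.6, 3.0), the magenta sphere covered √(2.3² + 0.6²) ≈ 2.4 units.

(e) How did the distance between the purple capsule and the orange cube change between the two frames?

-0.7

Before: roughly 4.0 units apart; after: 3.3. That's 0.7 units closer together.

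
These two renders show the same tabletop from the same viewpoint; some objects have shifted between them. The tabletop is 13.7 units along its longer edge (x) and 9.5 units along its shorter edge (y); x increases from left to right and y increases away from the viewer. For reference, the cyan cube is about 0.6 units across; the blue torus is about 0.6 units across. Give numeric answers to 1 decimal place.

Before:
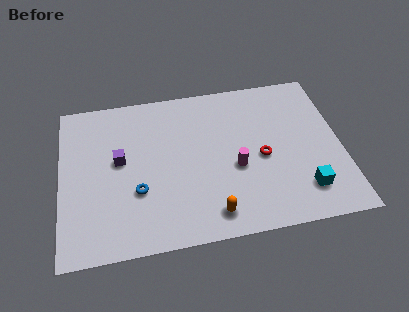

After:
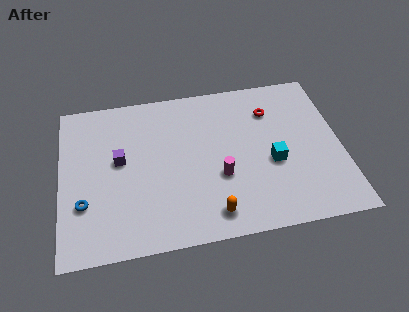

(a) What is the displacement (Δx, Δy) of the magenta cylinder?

(-0.8, -0.4)

The magenta cylinder was at about (8.5, 3.9) and moved to about (7.7, 3.5).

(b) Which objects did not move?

the purple cube and the orange capsule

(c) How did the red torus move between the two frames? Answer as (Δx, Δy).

(0.6, 2.8)

The red torus was at about (9.8, 4.3) and moved to about (10.4, 7.1).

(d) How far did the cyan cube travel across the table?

2.4

The cyan cube was near (11.7, 2.0) before and (10.3, 3.9) after, so it travelled √(1.4² + 1.9²) ≈ 2.4 units.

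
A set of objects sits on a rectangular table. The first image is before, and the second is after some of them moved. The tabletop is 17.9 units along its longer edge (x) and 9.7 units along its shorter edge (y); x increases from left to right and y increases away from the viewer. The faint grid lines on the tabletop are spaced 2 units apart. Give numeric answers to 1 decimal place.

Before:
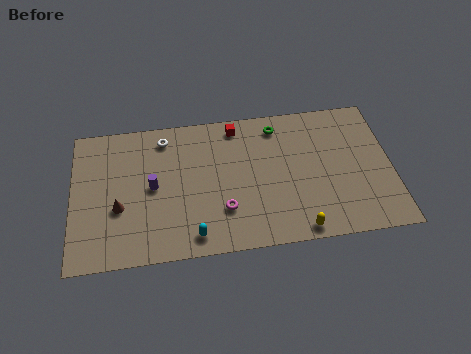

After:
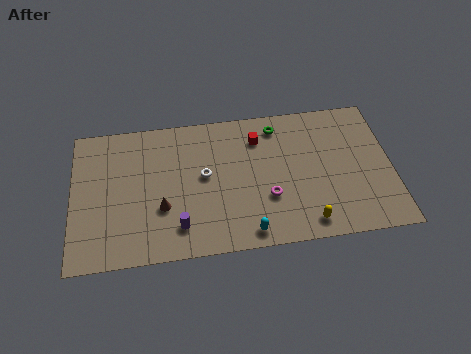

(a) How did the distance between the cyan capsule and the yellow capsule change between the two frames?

-2.5

The distance was about 5.8 in the first image and 3.3 in the second, so they moved 2.5 units closer together.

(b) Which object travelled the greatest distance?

the white torus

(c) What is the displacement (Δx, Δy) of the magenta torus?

(2.5, 0.5)

From the two frames, the magenta torus sits at roughly (8.4, 2.8) before and (10.9, 3.3) after.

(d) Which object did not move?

the green torus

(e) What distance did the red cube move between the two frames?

1.6

From (9.3, 8.5) to (10.5, 7.5), the red cube covered √(1.2² + 1.0²) ≈ 1.6 units.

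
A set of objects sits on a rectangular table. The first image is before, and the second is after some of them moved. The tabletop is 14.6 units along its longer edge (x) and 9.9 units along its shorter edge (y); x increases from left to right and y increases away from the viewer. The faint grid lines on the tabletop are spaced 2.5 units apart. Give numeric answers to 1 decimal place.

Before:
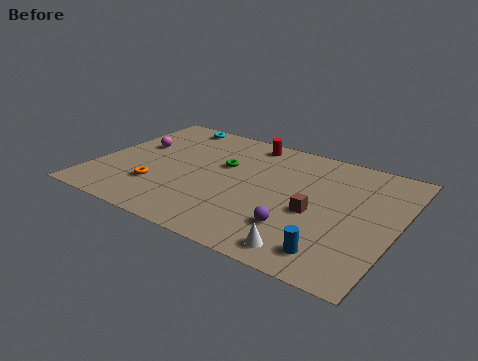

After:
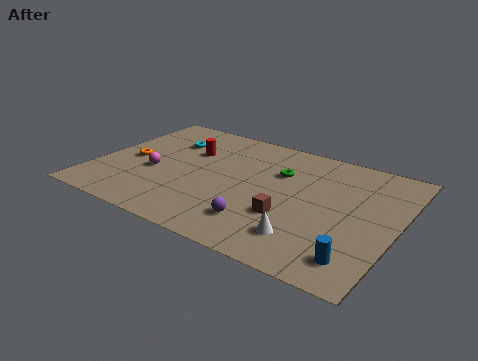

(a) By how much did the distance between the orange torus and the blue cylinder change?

+3.1

The distance was about 8.9 in the first image and 12.0 in the second, so they moved 3.1 units further apart.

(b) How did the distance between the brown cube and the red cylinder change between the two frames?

+0.4

Before: roughly 6.0 units apart; after: 6.4. That's 0.4 units further apart.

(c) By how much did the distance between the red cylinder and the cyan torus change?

-2.7

They were about 4.0 units apart before and 1.3 after — 2.7 units closer together.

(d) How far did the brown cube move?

1.4

From (10.8, 4.2) to (9.7, 3.3), the brown cube covered √(1.1² + 0.9²) ≈ 1.4 units.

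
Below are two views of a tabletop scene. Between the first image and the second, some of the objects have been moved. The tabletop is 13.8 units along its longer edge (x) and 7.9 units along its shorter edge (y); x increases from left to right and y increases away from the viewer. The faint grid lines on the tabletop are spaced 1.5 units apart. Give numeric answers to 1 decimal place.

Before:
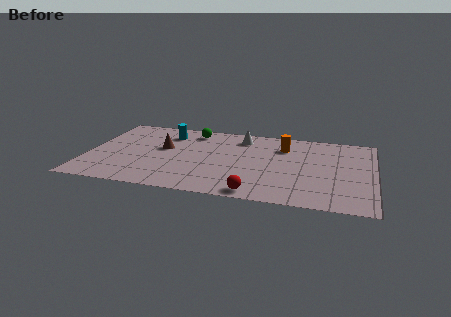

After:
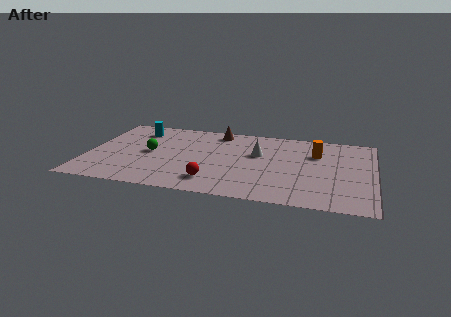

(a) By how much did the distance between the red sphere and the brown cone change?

-0.7

They were about 6.0 units apart before and 5.3 after — 0.7 units closer together.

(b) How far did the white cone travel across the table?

1.8

The white cone moved from about (7.3, 6.5) to (8.2, 4.9), a distance of √(0.9² + 1.6²) ≈ 1.8.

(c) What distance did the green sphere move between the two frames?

3.3

The green sphere moved from about (4.9, 6.7) to (3.0, 4.0), a distance of √(1.9² + 2.7²) ≈ 3.3.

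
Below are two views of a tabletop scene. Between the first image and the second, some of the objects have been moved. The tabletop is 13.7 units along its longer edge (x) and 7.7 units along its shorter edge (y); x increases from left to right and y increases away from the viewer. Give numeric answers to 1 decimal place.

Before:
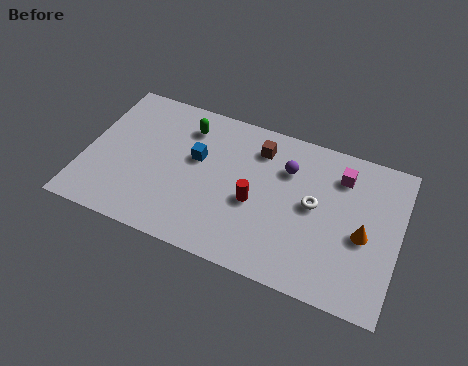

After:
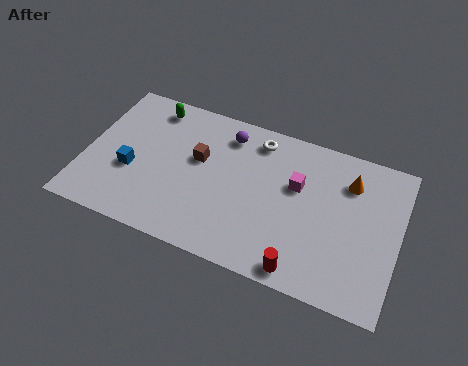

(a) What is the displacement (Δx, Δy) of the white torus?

(-2.7, 2.4)

The white torus started near (10.0, 4.1) and ended near (7.3, 6.5).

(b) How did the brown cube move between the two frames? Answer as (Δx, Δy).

(-2.5, -1.5)

From the two frames, the brown cube sits at roughly (7.4, 6.1) before and (4.9, 4.6) after.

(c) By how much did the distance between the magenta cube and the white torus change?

+0.4

The distance was about 2.1 in the first image and 2.5 in the second, so they moved 0.4 units further apart.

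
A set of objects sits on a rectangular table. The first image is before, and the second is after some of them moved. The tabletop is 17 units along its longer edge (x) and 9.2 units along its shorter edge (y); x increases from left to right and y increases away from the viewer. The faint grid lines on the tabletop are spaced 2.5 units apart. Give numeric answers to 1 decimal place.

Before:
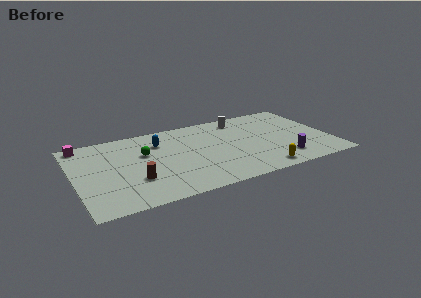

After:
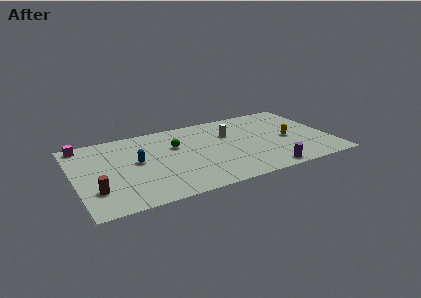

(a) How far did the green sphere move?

2.1

The green sphere moved from about (4.7, 5.8) to (6.8, 6.0), a distance of √(2.1² + 0.2²) ≈ 2.1.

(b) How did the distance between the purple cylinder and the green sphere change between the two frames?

-2.2

They were about 9.7 units apart before and 7.5 after — 2.2 units closer together.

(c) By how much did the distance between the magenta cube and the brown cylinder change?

-0.5

Before: roughly 6.2 units apart; after: 5.7. That's 0.5 units closer together.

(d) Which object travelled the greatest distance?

the yellow capsule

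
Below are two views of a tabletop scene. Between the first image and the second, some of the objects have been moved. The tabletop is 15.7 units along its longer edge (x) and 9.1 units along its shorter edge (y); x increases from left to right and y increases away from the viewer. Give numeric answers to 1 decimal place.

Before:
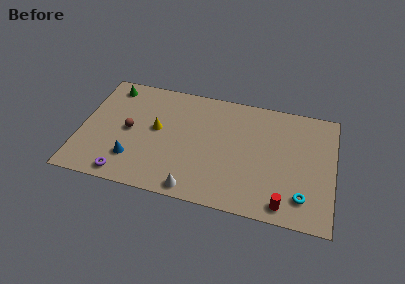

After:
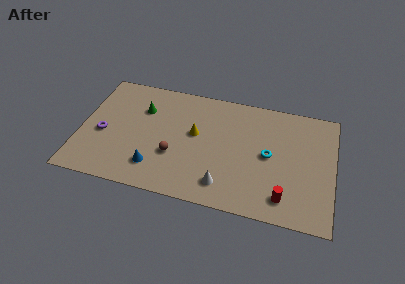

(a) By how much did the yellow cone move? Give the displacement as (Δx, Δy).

(2.4, 0.2)

The yellow cone was at about (4.7, 5.0) and moved to about (7.1, 5.2).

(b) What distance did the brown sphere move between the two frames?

3.2

The brown sphere moved from about (3.0, 4.5) to (5.9, 3.2), a distance of √(2.9² + 1.3²) ≈ 3.2.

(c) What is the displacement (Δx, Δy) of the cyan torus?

(-2.2, 2.7)

From the two frames, the cyan torus sits at roughly (13.9, 1.9) before and (11.7, 4.6) after.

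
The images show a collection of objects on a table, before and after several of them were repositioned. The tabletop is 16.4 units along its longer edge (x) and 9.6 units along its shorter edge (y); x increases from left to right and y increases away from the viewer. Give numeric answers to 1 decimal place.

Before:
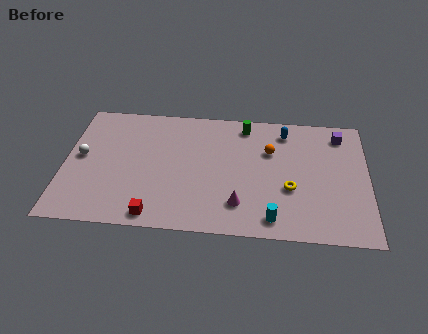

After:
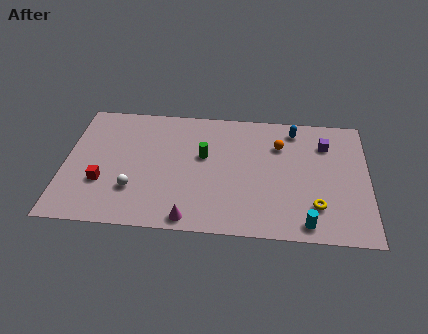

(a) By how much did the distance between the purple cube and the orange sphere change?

-1.6

They were about 4.1 units apart before and 2.5 after — 1.6 units closer together.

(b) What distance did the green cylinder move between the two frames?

3.4

From (9.7, 8.3) to (7.5, 5.7), the green cylinder covered √(2.2² + 2.6²) ≈ 3.4 units.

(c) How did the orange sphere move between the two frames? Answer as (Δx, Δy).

(0.5, 0.5)

The orange sphere started near (11.1, 6.4) and ended near (11.6, 6.9).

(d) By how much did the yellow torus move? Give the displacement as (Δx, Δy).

(1.4, -1.2)

From the two frames, the yellow torus sits at roughly (12.2, 3.6) before and (13.6, 2.4) after.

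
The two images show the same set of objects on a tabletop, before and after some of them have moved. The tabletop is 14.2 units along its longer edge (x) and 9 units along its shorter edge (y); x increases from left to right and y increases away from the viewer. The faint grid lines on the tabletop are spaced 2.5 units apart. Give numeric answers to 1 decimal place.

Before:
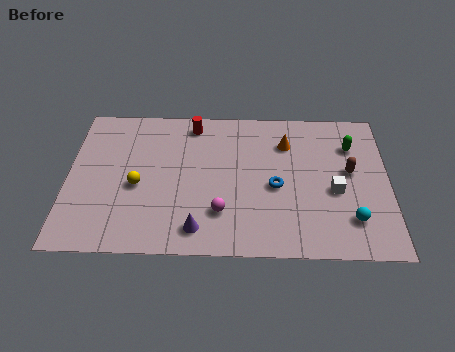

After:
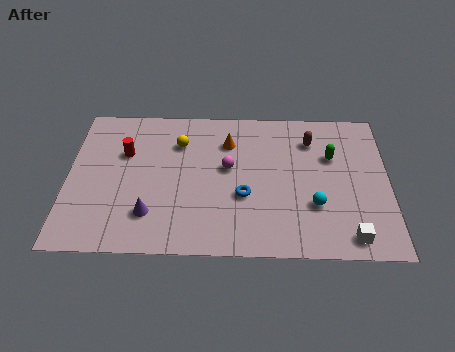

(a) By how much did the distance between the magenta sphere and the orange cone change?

-3.6

They were about 5.2 units apart before and 1.6 after — 3.6 units closer together.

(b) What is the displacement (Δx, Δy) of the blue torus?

(-1.4, -0.6)

From the two frames, the blue torus sits at roughly (9.2, 4.0) before and (7.8, 3.4) after.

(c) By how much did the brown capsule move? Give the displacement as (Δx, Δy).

(-1.7, 1.9)

From the two frames, the brown capsule sits at roughly (12.5, 5.0) before and (10.8, 6.9) after.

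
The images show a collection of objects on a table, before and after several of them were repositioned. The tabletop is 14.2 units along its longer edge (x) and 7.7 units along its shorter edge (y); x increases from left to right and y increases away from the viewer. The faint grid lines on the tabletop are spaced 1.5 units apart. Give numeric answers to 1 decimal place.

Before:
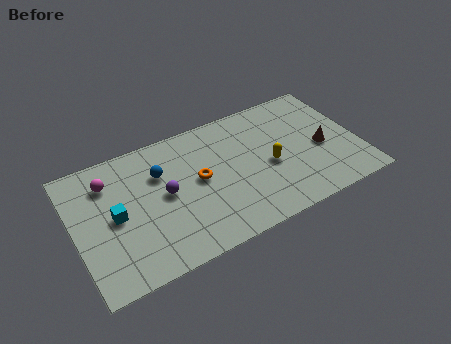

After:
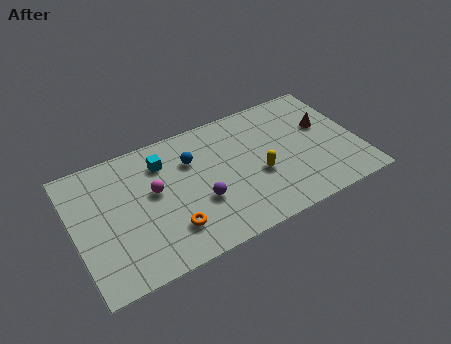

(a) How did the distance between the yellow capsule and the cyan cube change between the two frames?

-2.4

The distance was about 7.7 in the first image and 5.3 in the second, so they moved 2.4 units closer together.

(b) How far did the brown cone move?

1.3

From (12.4, 3.4) to (12.7, 4.7), the brown cone covered √(0.3² + 1.3²) ≈ 1.3 units.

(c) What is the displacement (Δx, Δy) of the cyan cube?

(2.6, 2.1)

From the two frames, the cyan cube sits at roughly (2.0, 3.8) before and (4.6, 5.9) after.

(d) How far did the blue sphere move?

1.6

From (4.4, 5.3) to (6.0, 5.4), the blue sphere covered √(1.6² + 0.1²) ≈ 1.6 units.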